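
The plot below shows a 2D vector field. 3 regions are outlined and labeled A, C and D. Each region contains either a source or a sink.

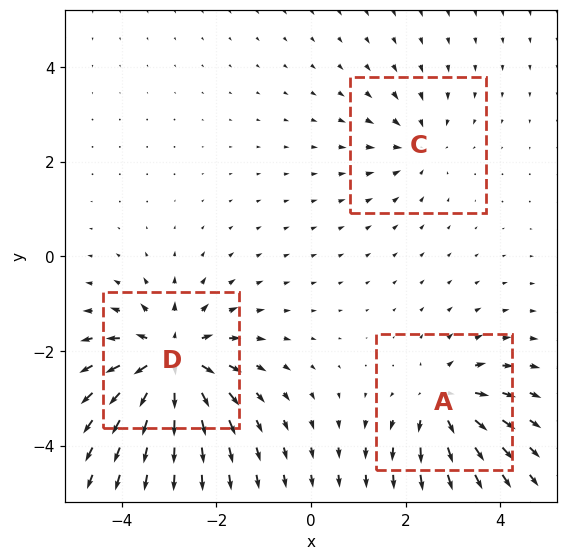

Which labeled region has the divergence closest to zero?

Divergence at each region's feature centre — A: about +4, C: about -2, D: about +6. Region C is closest to zero.

C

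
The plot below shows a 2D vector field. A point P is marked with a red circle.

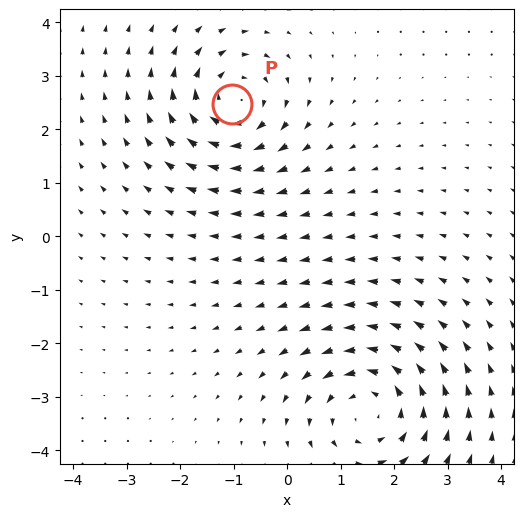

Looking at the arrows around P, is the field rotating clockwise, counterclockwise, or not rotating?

clockwise

Near P at (-1.0, 2.5) the arrows circulate clockwise. The curl (z-component) there is about -4; negative curl means clockwise rotation.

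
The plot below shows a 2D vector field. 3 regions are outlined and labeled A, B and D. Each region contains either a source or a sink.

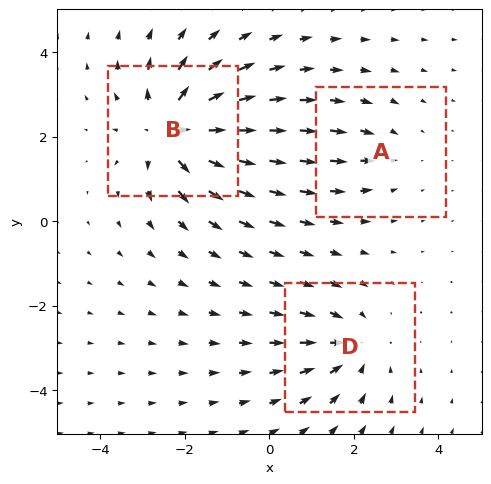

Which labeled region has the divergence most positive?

B

Divergence at each region's feature centre — A: about -2, B: about +5, D: about -3. Region B is most positive.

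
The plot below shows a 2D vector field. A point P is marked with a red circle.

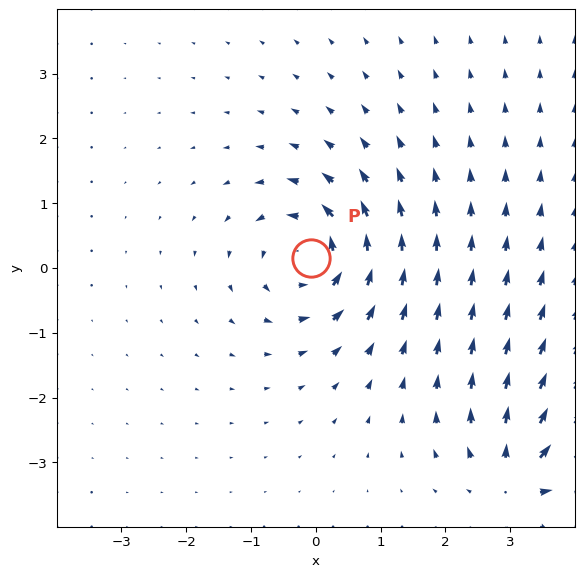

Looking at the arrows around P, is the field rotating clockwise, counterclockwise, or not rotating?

counterclockwise

Near P at (-0.1, 0.2) the arrows circulate counterclockwise. The curl (z-component) there is about +5; positive curl means counterclockwise rotation.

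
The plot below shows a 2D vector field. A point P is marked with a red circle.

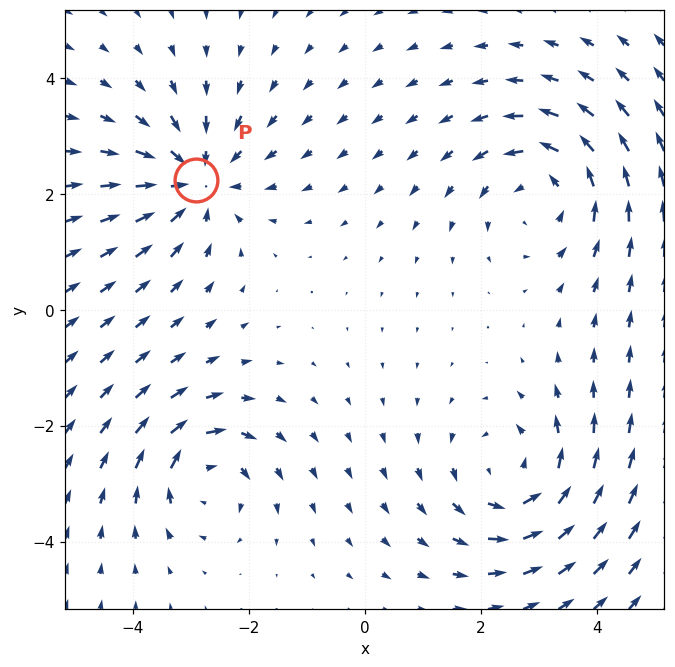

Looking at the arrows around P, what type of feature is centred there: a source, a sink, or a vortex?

sink

At P (-2.9, 2.2) the arrows converge inward. Divergence about -5, curl ≈0 — negative divergence with near-zero curl is a sink.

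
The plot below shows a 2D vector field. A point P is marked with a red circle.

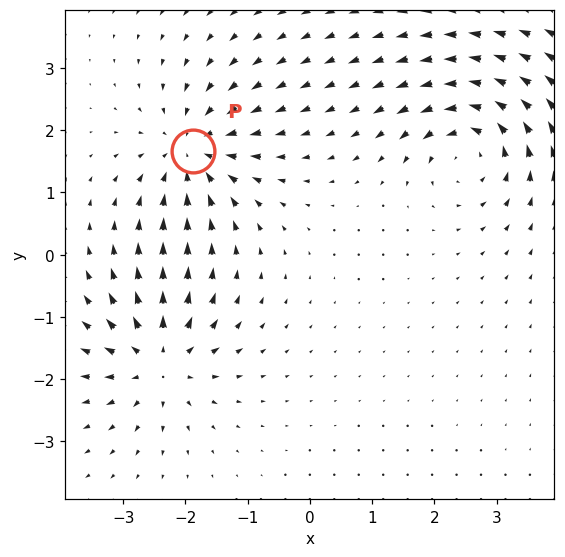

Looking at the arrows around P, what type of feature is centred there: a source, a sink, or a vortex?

At P (-1.9, 1.7) the arrows converge inward. Divergence about -4, curl ≈0 — negative divergence with near-zero curl is a sink.

sink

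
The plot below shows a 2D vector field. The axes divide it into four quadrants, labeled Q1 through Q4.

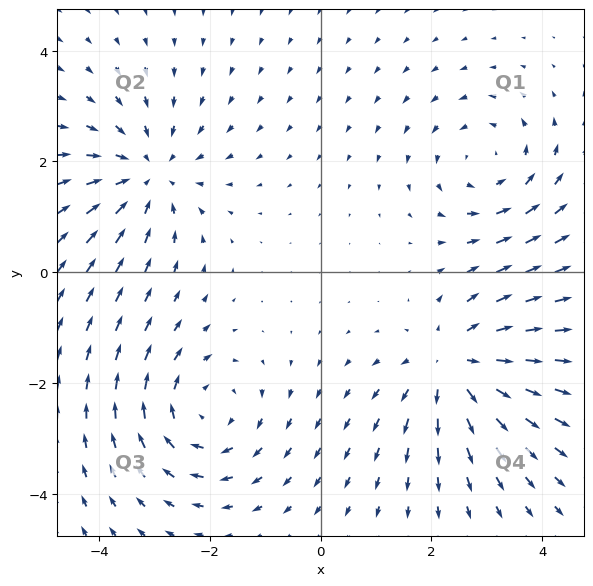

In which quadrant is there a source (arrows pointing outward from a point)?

The source sits at approximately (2.4, -1.7), which lies in quadrant Q4. The divergence there is about +5, positive as expected for a source.

Q4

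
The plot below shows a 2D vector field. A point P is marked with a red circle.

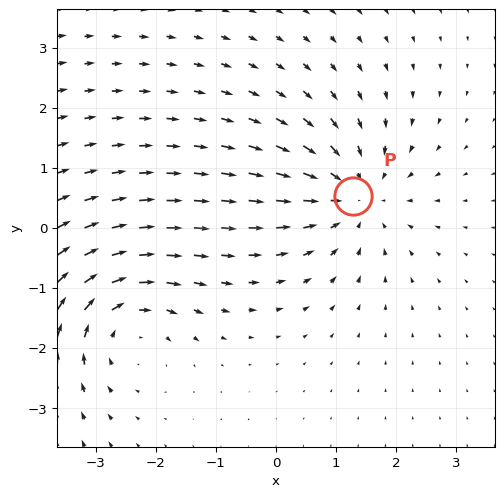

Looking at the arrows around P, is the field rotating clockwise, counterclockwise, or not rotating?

not rotating

Near P at (1.3, 0.5) the arrows show no circulation. The curl there is ≈0.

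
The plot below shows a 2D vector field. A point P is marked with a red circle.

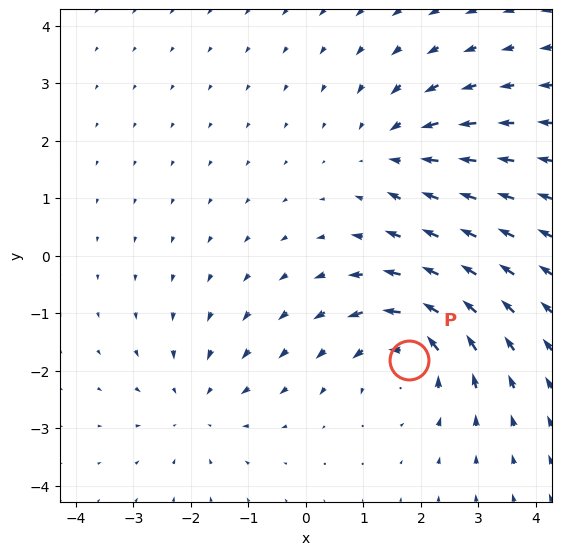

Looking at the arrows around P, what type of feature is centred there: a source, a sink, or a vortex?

At P (1.8, -1.8) the arrows circulate counterclockwise. Divergence ≈0, curl about +4 — near-zero divergence with nonzero curl is a vortex.

vortex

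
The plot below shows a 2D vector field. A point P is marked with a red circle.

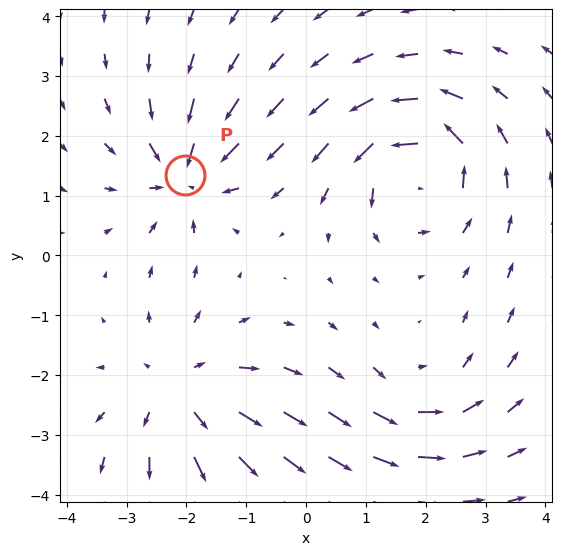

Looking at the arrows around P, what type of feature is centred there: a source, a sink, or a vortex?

At P (-2.0, 1.3) the arrows converge inward. Divergence about -5, curl ≈0 — negative divergence with near-zero curl is a sink.

sink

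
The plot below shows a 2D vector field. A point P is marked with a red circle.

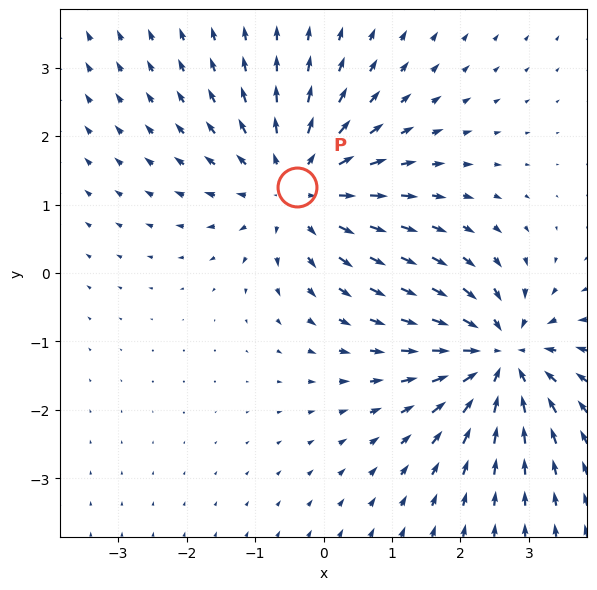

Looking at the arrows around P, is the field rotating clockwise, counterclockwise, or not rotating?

Near P at (-0.4, 1.3) the arrows show no circulation. The curl there is ≈0.

not rotating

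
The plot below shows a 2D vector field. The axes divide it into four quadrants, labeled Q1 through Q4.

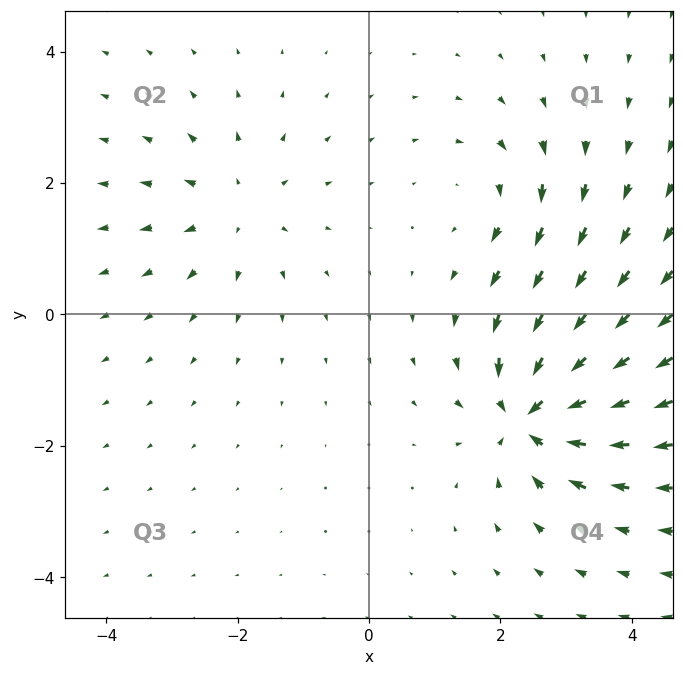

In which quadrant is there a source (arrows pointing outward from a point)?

Q2

The source sits at approximately (-2.0, 1.6), which lies in quadrant Q2. The divergence there is about +3, positive as expected for a source.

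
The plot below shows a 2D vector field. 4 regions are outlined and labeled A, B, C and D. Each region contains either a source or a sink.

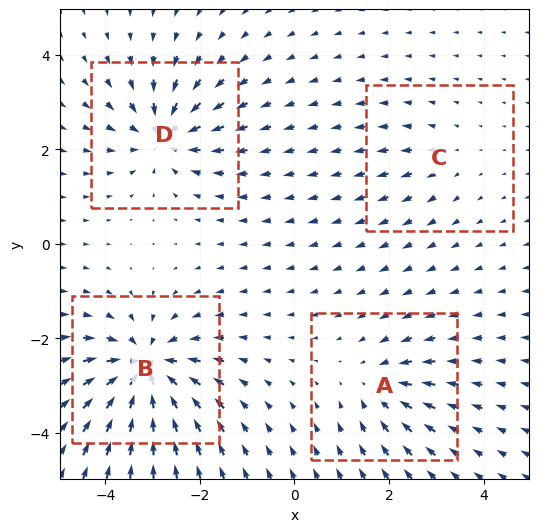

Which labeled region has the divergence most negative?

B

Divergence at each region's feature centre — A: about -4, B: about -8, C: about +2, D: about -6. Region B is most negative.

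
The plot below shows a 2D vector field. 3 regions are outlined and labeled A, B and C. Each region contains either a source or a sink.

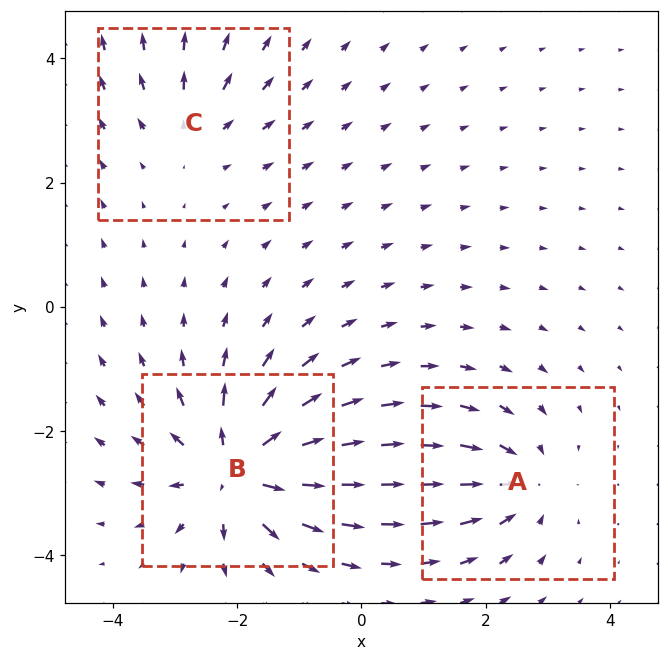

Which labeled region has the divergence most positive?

B

Divergence at each region's feature centre — A: about -4, B: about +6, C: about +2. Region B is most positive.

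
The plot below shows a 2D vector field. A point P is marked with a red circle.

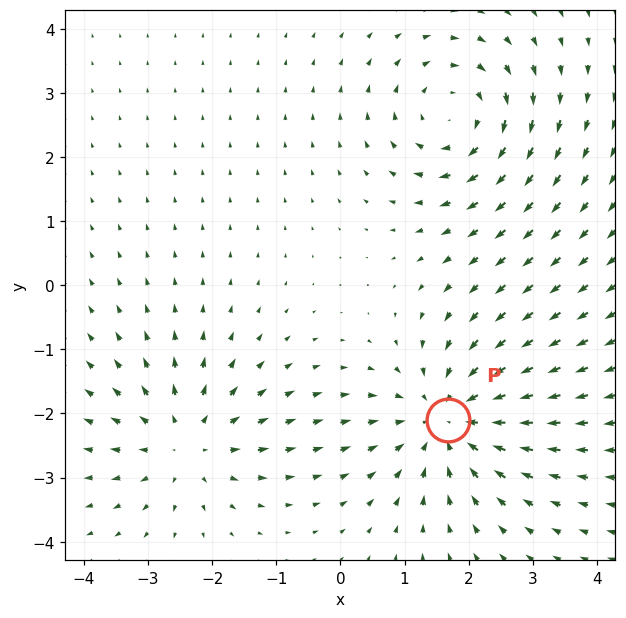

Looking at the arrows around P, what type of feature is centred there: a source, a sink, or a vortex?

At P (1.7, -2.1) the arrows converge inward. Divergence about -4, curl ≈0 — negative divergence with near-zero curl is a sink.

sink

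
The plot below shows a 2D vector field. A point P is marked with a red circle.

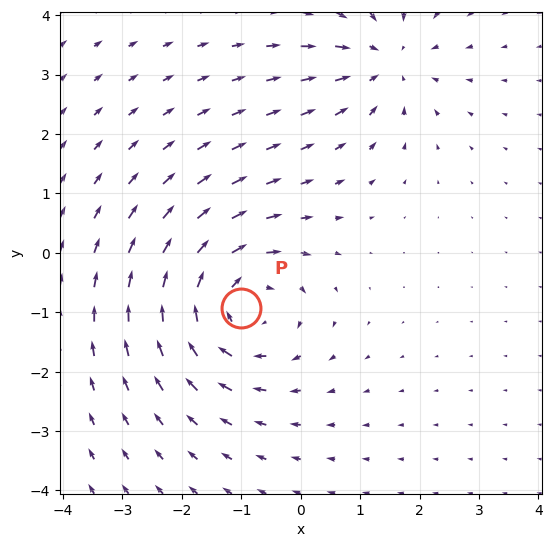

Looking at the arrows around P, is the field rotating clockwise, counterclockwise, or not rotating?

Near P at (-1.0, -0.9) the arrows circulate clockwise. The curl (z-component) there is about -4; negative curl means clockwise rotation.

clockwise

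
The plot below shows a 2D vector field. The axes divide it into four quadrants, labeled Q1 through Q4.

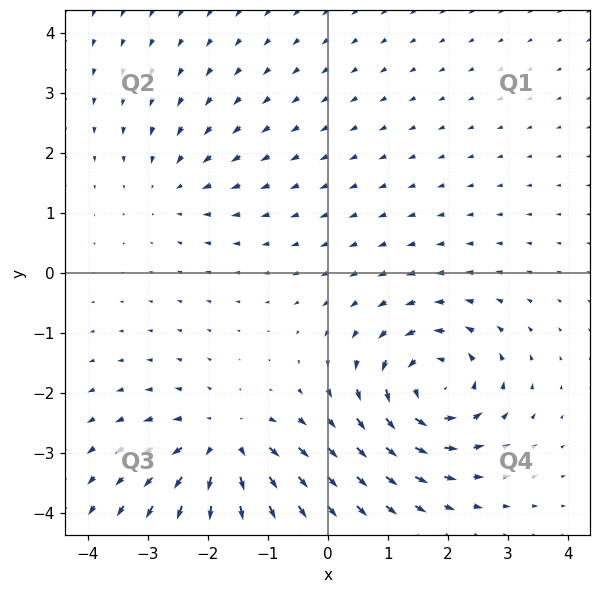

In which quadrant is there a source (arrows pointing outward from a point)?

The source sits at approximately (-1.7, -2.9), which lies in quadrant Q3. The divergence there is about +5, positive as expected for a source.

Q3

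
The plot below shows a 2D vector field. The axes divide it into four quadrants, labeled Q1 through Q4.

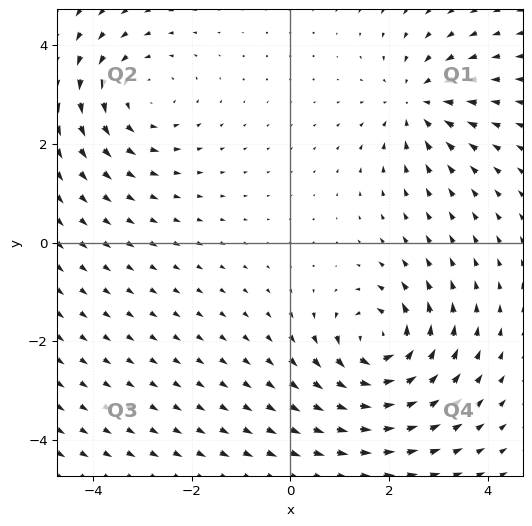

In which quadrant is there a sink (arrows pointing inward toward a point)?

Q1

The sink sits at approximately (2.6, 2.8), which lies in quadrant Q1. The divergence there is about -4, negative as expected for a sink.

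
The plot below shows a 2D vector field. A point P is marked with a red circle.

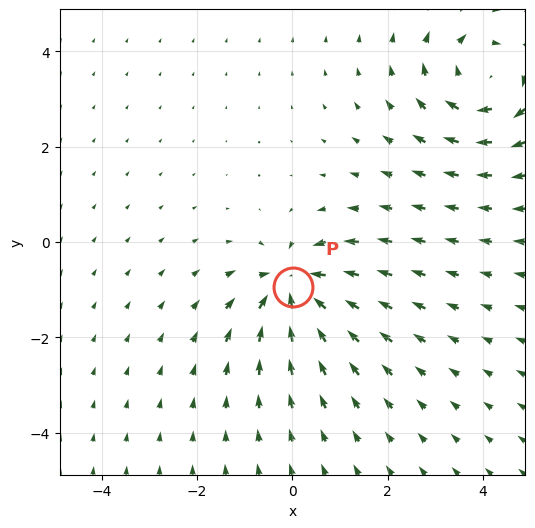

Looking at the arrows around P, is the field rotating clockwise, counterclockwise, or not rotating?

not rotating

Near P at (0.0, -0.9) the arrows show no circulation. The curl there is ≈0.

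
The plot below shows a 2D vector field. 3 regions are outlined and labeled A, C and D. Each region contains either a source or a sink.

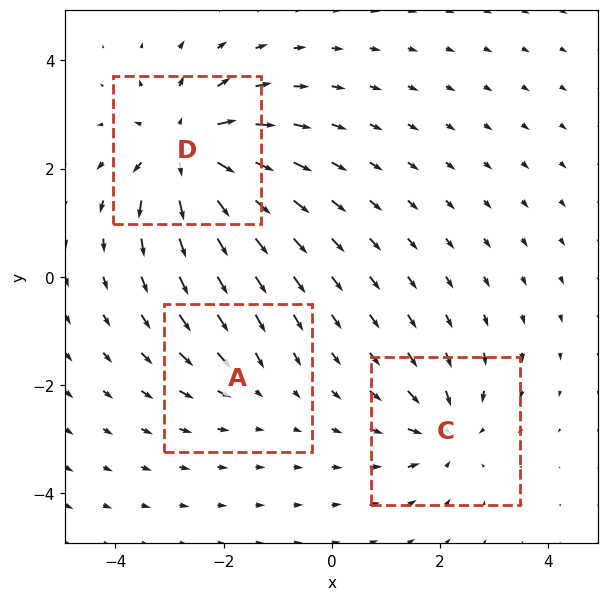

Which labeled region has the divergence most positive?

D

Divergence at each region's feature centre — A: about -2, C: about -4, D: about +6. Region D is most positive.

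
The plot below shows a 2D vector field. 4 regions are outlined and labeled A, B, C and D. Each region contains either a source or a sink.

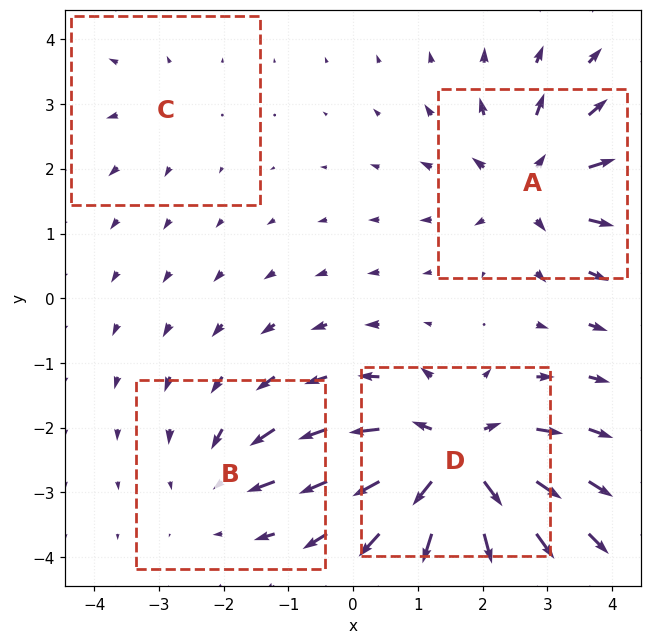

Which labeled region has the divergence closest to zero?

C

Divergence at each region's feature centre — A: about +5, B: about -4, C: about +2, D: about +8. Region C is closest to zero.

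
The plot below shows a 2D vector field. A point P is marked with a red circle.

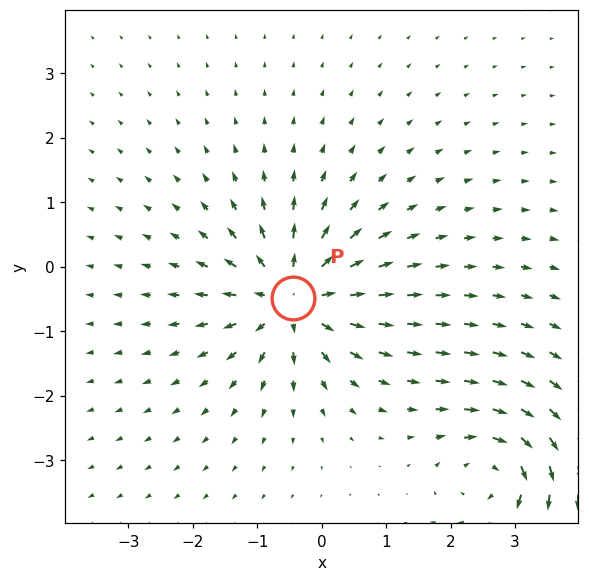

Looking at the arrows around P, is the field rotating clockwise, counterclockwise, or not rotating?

not rotating

Near P at (-0.4, -0.5) the arrows show no circulation. The curl there is ≈0.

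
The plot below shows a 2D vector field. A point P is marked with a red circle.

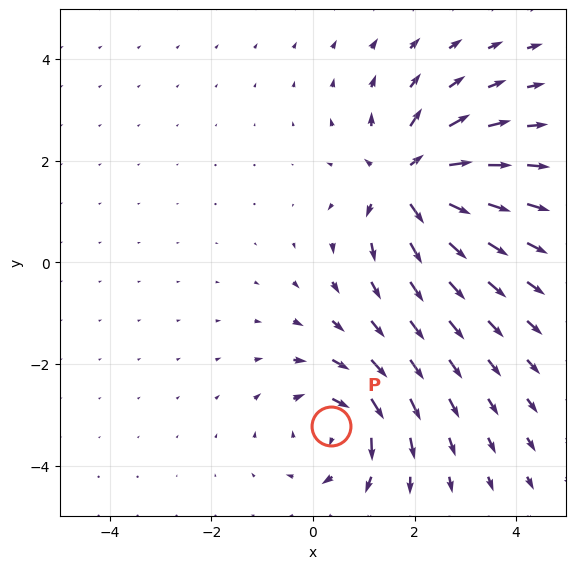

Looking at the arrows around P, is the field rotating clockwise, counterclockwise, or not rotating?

Near P at (0.4, -3.2) the arrows circulate clockwise. The curl (z-component) there is about -3; negative curl means clockwise rotation.

clockwise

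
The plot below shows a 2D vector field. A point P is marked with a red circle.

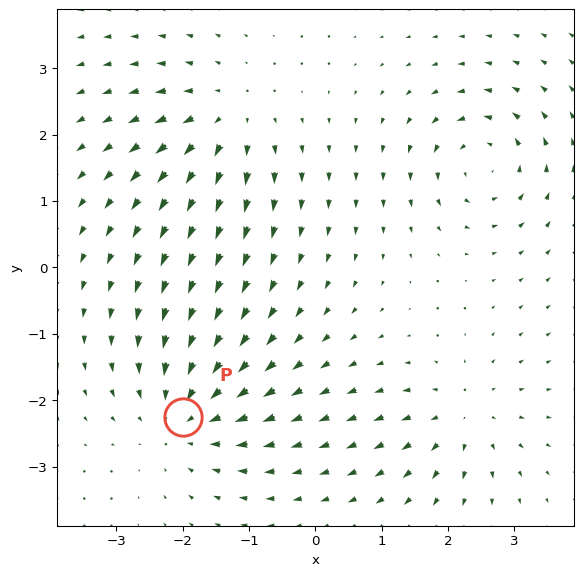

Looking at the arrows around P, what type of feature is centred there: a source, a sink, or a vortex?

sink

At P (-2.0, -2.3) the arrows converge inward. Divergence about -4, curl ≈0 — negative divergence with near-zero curl is a sink.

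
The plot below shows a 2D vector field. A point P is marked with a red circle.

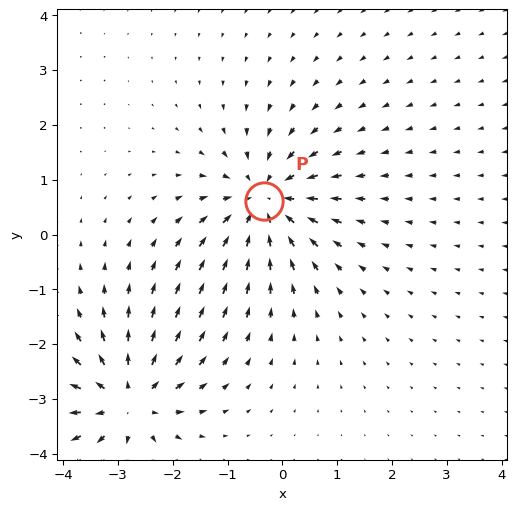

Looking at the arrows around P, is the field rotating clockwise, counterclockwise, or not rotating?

Near P at (-0.3, 0.6) the arrows show no circulation. The curl there is ≈0.

not rotating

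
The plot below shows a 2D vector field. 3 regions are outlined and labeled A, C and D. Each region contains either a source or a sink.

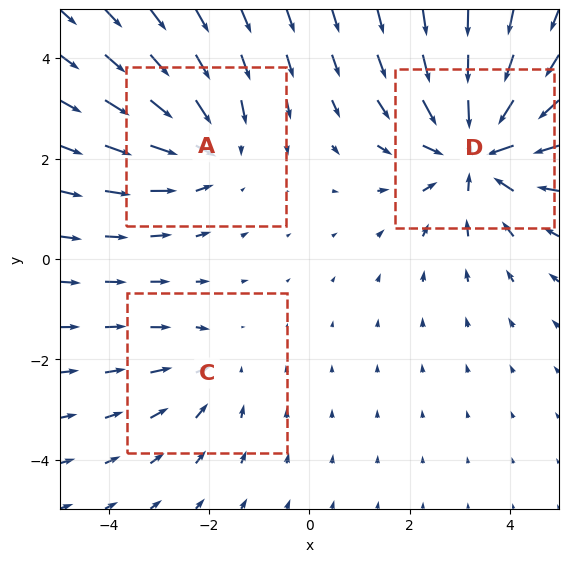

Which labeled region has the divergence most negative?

D

Divergence at each region's feature centre — A: about -3, C: about -2, D: about -4. Region D is most negative.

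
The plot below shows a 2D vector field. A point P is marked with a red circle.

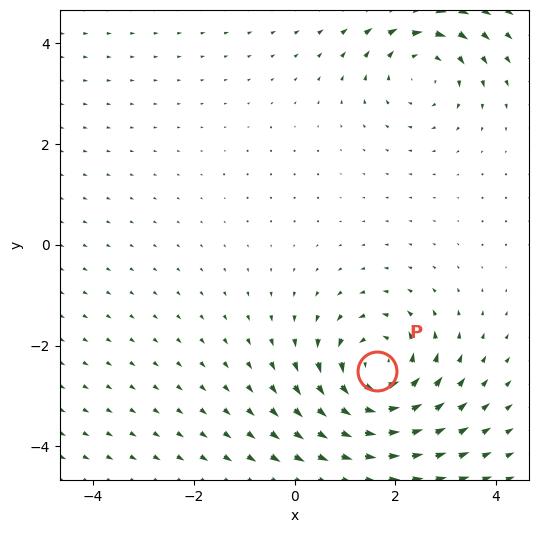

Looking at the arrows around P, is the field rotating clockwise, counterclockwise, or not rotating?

Near P at (1.6, -2.5) the arrows circulate counterclockwise. The curl (z-component) there is about +4; positive curl means counterclockwise rotation.

counterclockwise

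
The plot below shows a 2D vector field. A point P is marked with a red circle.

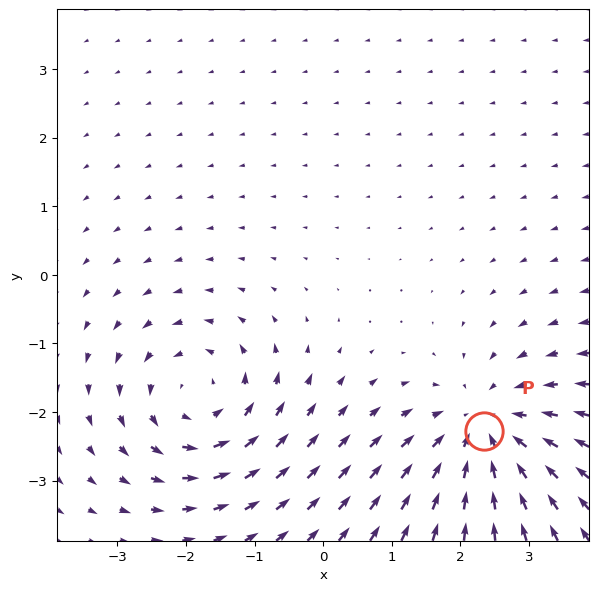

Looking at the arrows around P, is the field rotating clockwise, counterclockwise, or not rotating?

not rotating

Near P at (2.3, -2.3) the arrows show no circulation. The curl there is ≈0.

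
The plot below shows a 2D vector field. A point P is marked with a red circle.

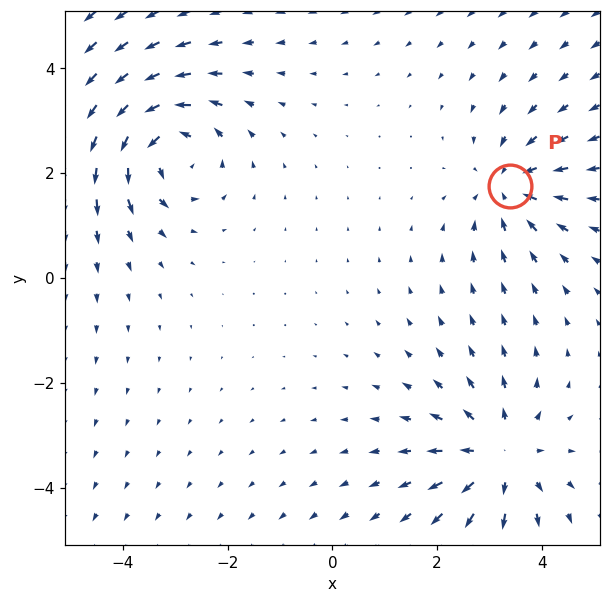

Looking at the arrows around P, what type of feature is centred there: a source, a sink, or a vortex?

At P (3.4, 1.8) the arrows converge inward. Divergence about -3, curl ≈0 — negative divergence with near-zero curl is a sink.

sink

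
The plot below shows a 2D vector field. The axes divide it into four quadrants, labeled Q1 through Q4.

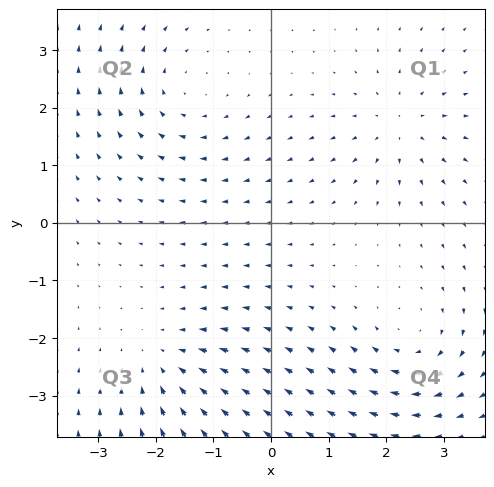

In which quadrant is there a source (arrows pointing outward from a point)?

The source sits at approximately (2.2, 1.7), which lies in quadrant Q1. The divergence there is about +4, positive as expected for a source.

Q1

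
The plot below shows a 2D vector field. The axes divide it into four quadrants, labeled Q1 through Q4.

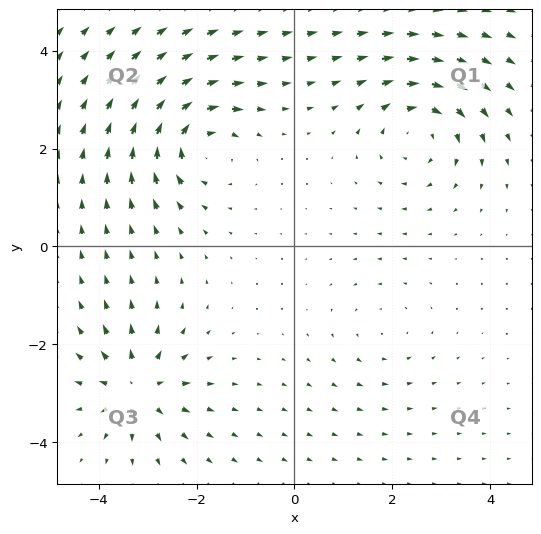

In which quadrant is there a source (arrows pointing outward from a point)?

The source sits at approximately (-3.2, -2.9), which lies in quadrant Q3. The divergence there is about +6, positive as expected for a source.

Q3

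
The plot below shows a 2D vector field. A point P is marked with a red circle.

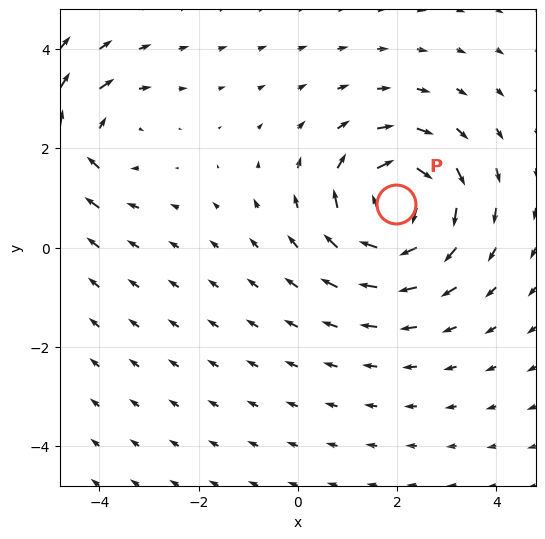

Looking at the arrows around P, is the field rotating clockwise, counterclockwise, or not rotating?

Near P at (2.0, 0.9) the arrows circulate clockwise. The curl (z-component) there is about -5; negative curl means clockwise rotation.

clockwise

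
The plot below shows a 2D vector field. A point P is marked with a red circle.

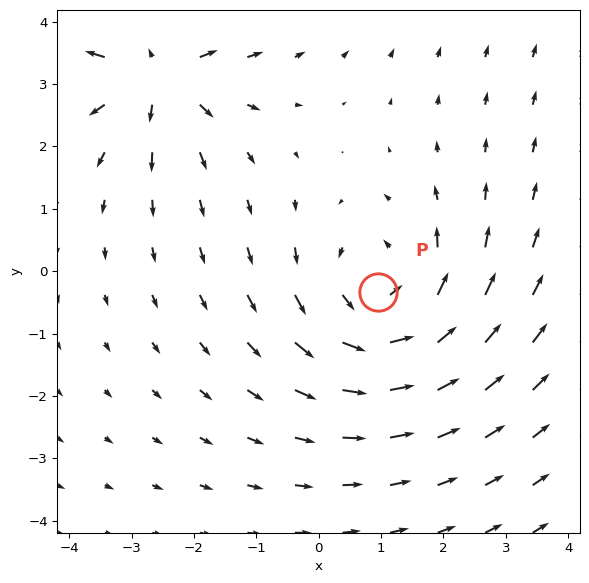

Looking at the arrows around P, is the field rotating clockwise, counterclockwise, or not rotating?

Near P at (1.0, -0.3) the arrows circulate counterclockwise. The curl (z-component) there is about +4; positive curl means counterclockwise rotation.

counterclockwise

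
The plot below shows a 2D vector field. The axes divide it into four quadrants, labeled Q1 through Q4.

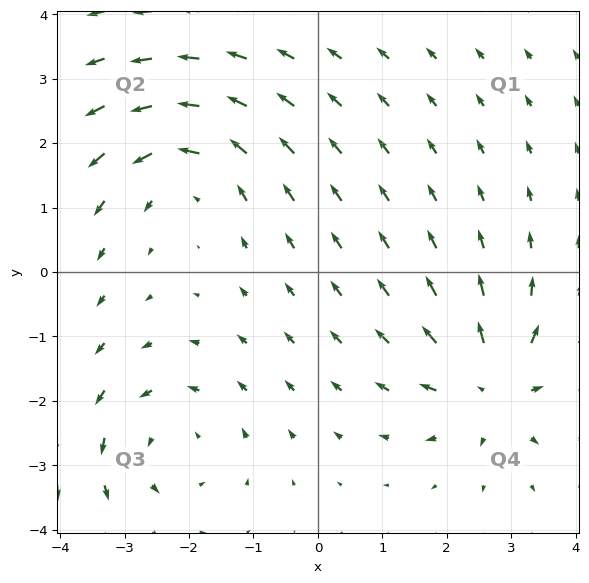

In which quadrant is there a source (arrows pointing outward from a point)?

Q4

The source sits at approximately (2.7, -1.8), which lies in quadrant Q4. The divergence there is about +4, positive as expected for a source.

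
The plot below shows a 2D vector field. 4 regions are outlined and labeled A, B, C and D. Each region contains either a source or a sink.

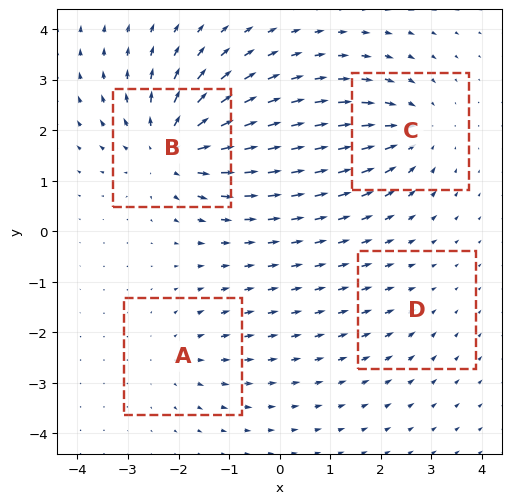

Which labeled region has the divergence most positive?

B

Divergence at each region's feature centre — A: about +3, B: about +7, C: about -5, D: about -2. Region B is most positive.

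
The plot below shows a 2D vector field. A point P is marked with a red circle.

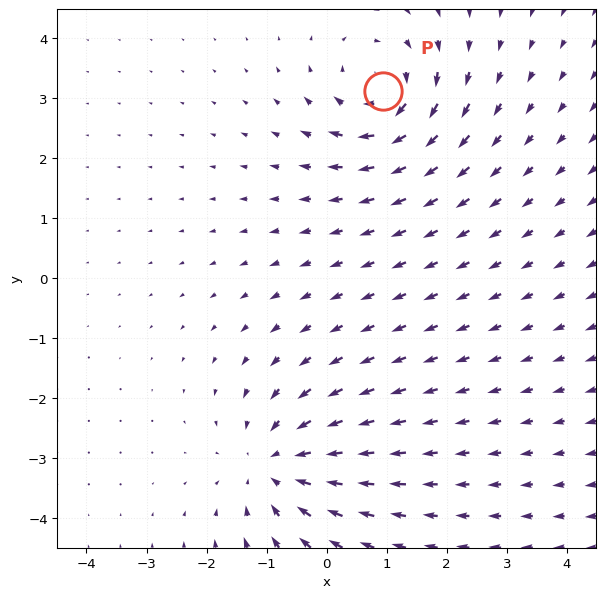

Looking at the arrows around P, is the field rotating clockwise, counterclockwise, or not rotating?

clockwise

Near P at (0.9, 3.1) the arrows circulate clockwise. The curl (z-component) there is about -6; negative curl means clockwise rotation.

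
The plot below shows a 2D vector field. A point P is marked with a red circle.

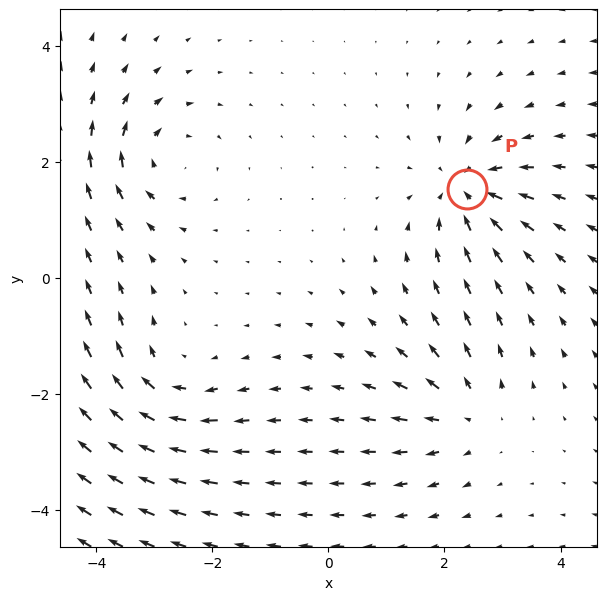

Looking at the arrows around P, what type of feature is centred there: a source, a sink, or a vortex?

sink

At P (2.4, 1.5) the arrows converge inward. Divergence about -4, curl ≈0 — negative divergence with near-zero curl is a sink.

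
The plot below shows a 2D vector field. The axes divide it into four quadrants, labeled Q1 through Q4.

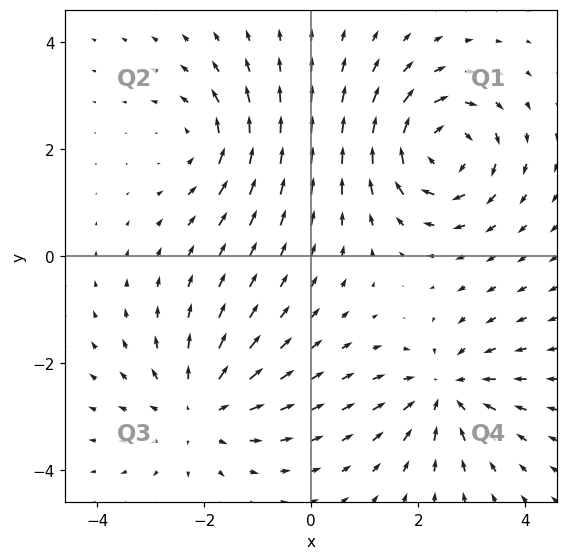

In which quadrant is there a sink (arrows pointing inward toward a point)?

Q4

The sink sits at approximately (2.5, -2.5), which lies in quadrant Q4. The divergence there is about -5, negative as expected for a sink.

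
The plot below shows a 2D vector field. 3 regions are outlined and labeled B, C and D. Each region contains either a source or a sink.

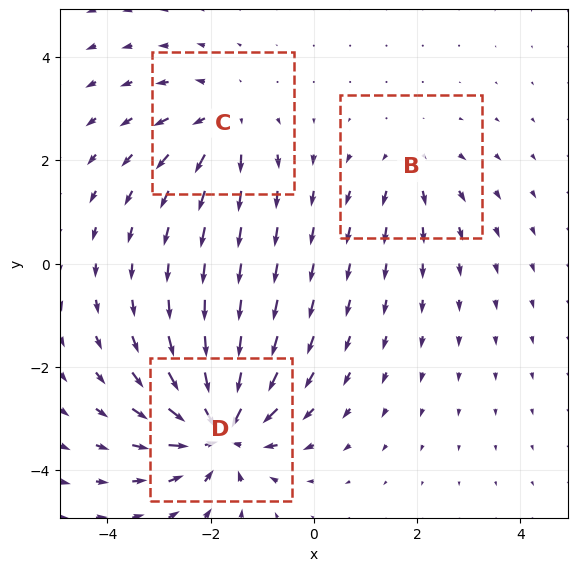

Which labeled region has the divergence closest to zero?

B

Divergence at each region's feature centre — B: about +2, C: about +3, D: about -6. Region B is closest to zero.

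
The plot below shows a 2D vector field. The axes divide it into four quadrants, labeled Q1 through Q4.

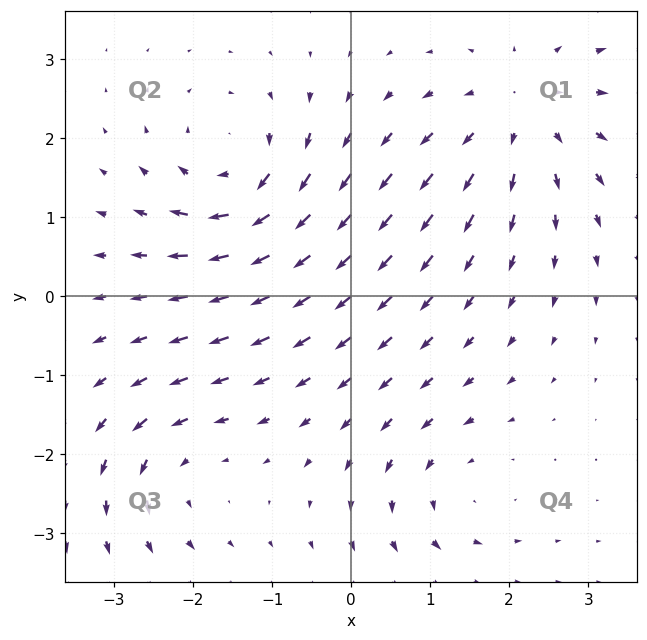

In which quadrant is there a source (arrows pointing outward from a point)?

The source sits at approximately (2.2, 2.3), which lies in quadrant Q1. The divergence there is about +4, positive as expected for a source.

Q1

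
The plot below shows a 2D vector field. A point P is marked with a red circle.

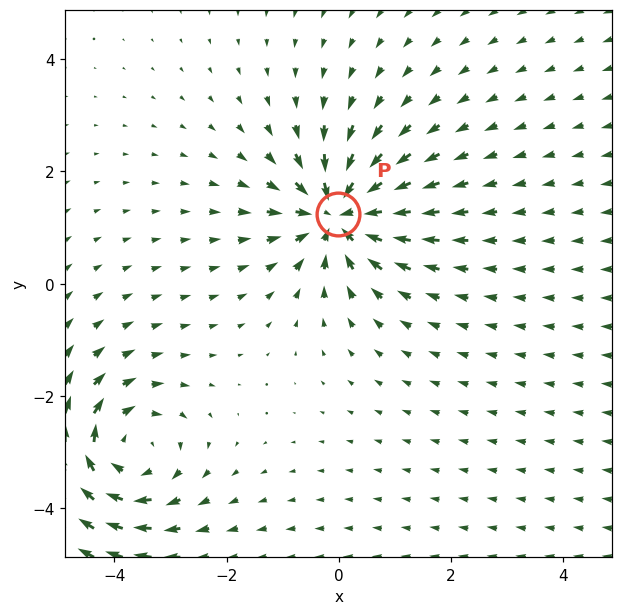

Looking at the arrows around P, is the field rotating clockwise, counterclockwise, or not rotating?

not rotating

Near P at (-0.0, 1.2) the arrows show no circulation. The curl there is ≈0.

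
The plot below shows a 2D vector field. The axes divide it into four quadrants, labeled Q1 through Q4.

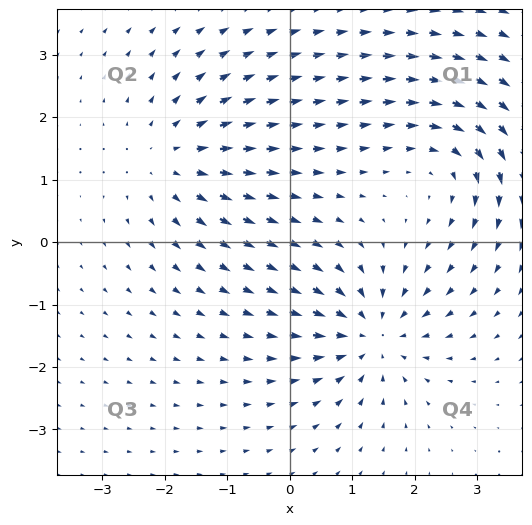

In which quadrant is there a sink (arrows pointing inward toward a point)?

The sink sits at approximately (1.3, -1.5), which lies in quadrant Q4. The divergence there is about -4, negative as expected for a sink.

Q4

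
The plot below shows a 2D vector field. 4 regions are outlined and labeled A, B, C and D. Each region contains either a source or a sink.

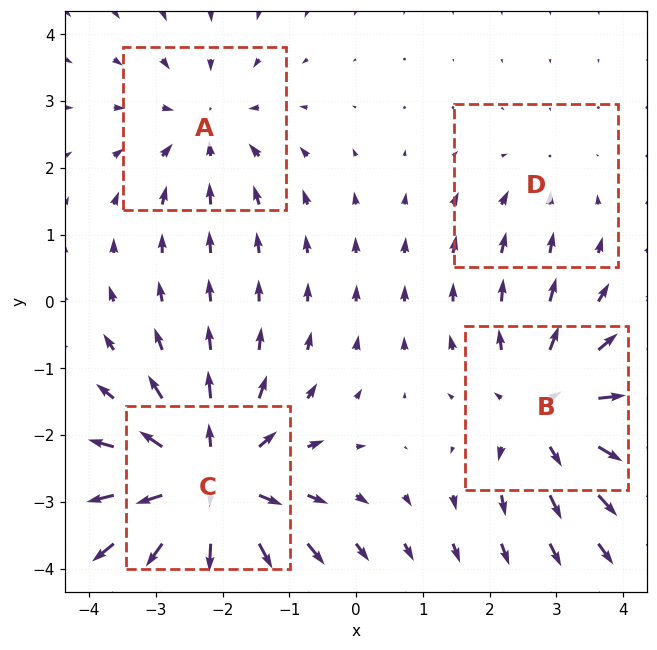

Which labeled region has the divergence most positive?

Divergence at each region's feature centre — A: about -3, B: about +5, C: about +6, D: about -2. Region C is most positive.

C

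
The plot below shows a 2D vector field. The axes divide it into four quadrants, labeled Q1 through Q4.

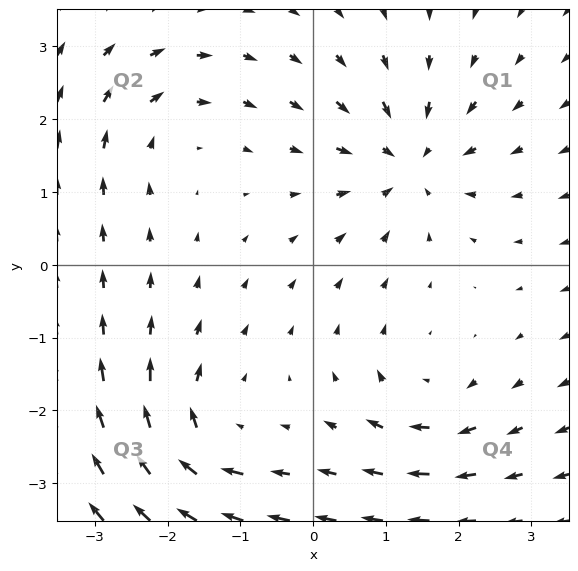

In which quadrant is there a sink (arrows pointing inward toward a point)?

Q1

The sink sits at approximately (1.3, 1.4), which lies in quadrant Q1. The divergence there is about -5, negative as expected for a sink.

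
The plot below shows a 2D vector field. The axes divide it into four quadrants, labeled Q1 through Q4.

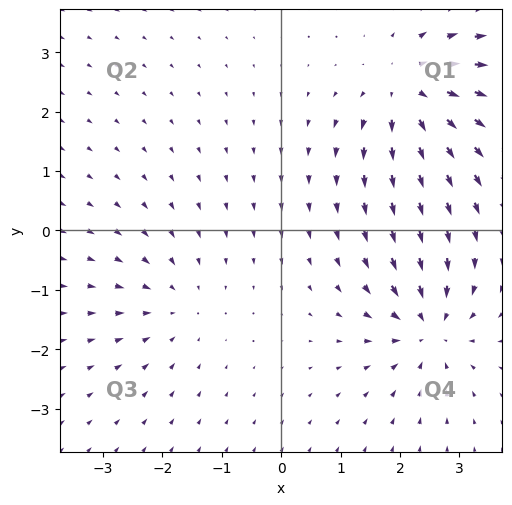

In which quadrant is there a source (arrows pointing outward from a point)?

The source sits at approximately (2.2, 2.3), which lies in quadrant Q1. The divergence there is about +5, positive as expected for a source.

Q1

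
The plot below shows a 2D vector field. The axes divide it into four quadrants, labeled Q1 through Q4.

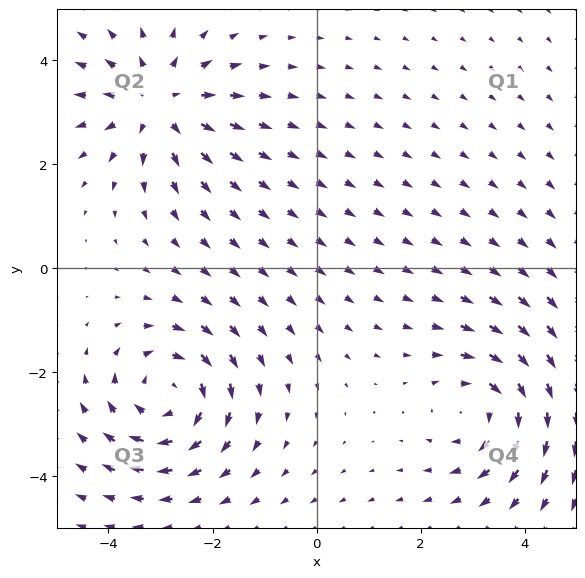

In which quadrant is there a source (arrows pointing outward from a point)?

Q2

The source sits at approximately (-3.0, 3.2), which lies in quadrant Q2. The divergence there is about +3, positive as expected for a source.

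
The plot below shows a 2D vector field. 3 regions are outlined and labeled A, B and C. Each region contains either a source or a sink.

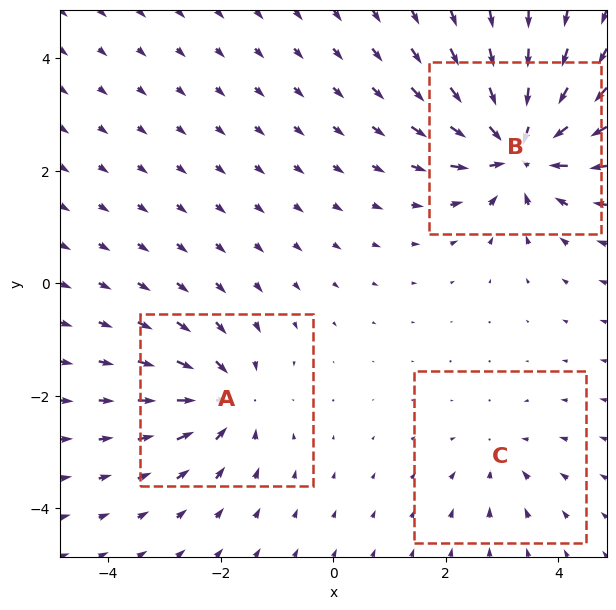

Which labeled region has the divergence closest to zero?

C

Divergence at each region's feature centre — A: about -4, B: about -7, C: about -2. Region C is closest to zero.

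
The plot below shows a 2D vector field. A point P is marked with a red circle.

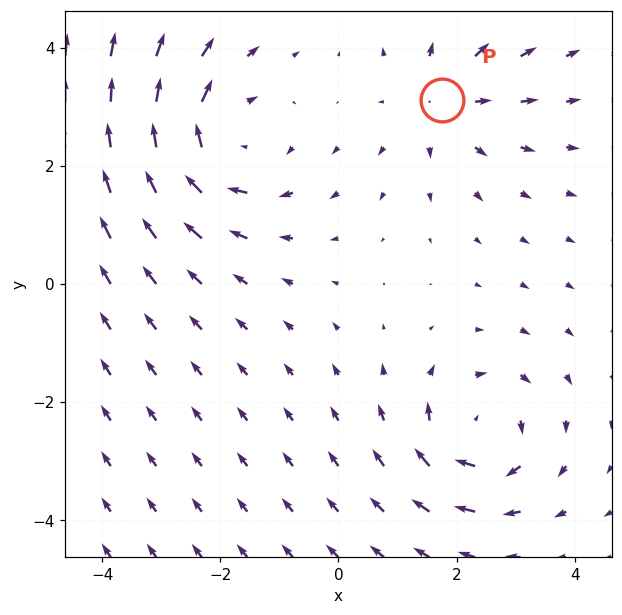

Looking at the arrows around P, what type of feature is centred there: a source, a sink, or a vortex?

At P (1.8, 3.1) the arrows spread outward. Divergence about +3, curl ≈0 — positive divergence with near-zero curl is a source.

source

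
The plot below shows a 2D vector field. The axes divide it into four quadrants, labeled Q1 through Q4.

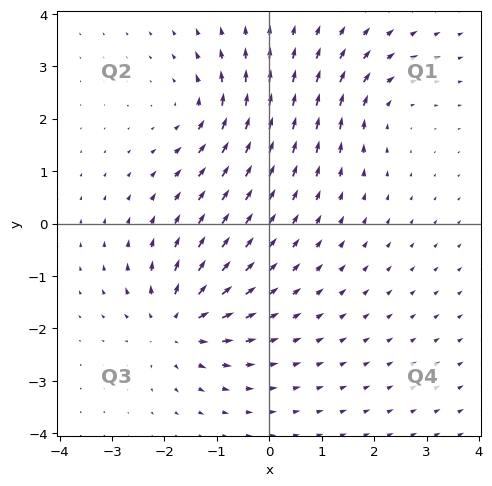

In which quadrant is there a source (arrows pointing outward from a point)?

Q3

The source sits at approximately (-1.8, -1.9), which lies in quadrant Q3. The divergence there is about +5, positive as expected for a source.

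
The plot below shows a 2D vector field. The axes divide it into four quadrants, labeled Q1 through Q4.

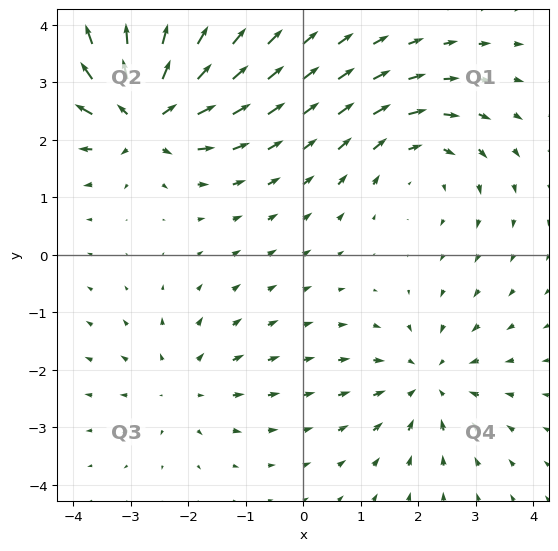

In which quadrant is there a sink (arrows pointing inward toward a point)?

The sink sits at approximately (2.2, -2.2), which lies in quadrant Q4. The divergence there is about -3, negative as expected for a sink.

Q4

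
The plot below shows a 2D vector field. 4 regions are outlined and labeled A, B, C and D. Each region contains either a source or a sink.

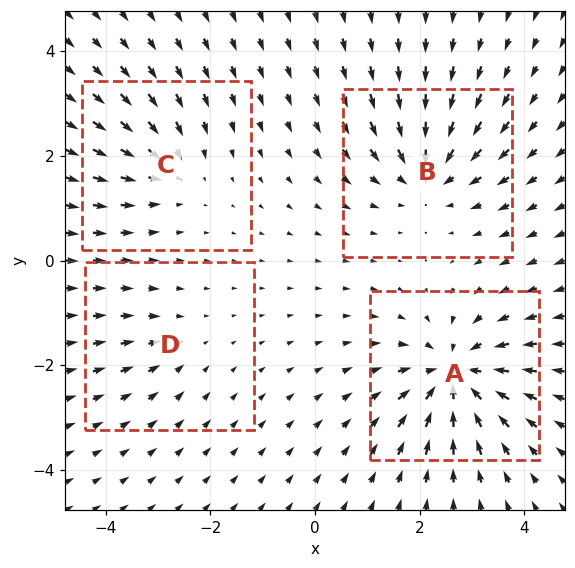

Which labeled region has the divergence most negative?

A

Divergence at each region's feature centre — A: about -7, B: about -5, C: about -4, D: about -2. Region A is most negative.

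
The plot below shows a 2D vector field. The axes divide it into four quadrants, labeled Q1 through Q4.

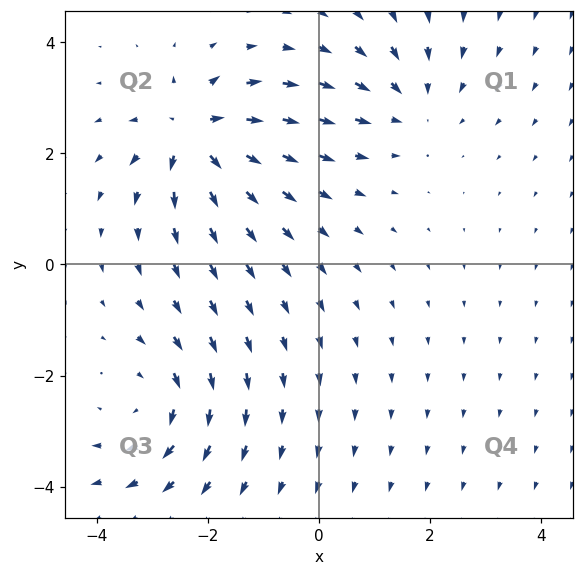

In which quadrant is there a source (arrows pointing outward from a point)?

The source sits at approximately (-2.2, 2.3), which lies in quadrant Q2. The divergence there is about +6, positive as expected for a source.

Q2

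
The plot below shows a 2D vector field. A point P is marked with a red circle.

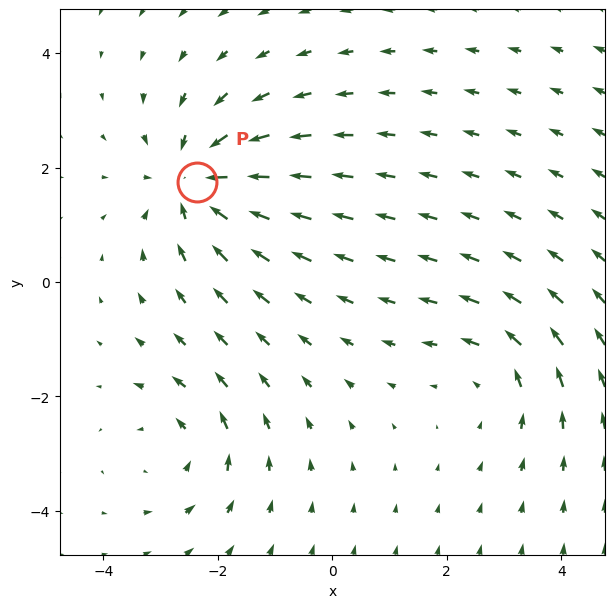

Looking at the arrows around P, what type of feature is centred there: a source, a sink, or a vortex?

At P (-2.4, 1.7) the arrows converge inward. Divergence about -4, curl ≈0 — negative divergence with near-zero curl is a sink.

sink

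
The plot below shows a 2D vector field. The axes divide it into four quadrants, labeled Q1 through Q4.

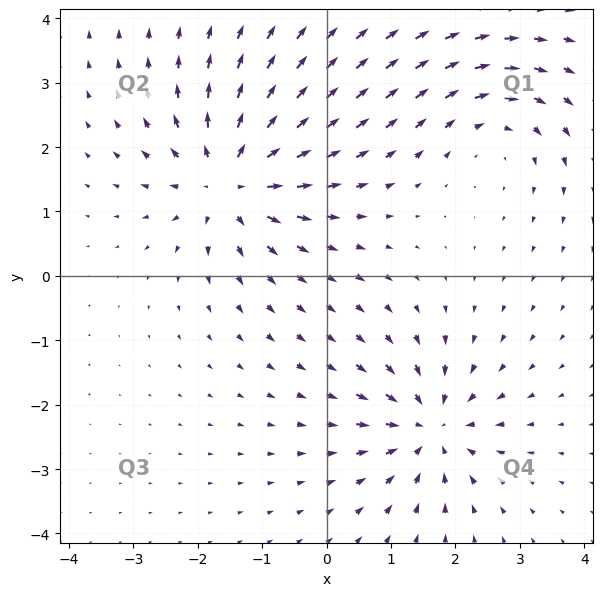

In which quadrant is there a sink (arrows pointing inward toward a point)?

Q4

The sink sits at approximately (1.6, -2.4), which lies in quadrant Q4. The divergence there is about -5, negative as expected for a sink.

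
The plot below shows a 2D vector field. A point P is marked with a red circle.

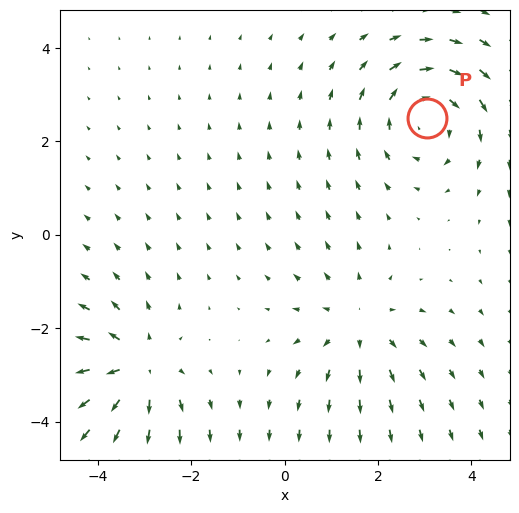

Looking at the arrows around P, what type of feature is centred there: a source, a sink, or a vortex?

At P (3.0, 2.5) the arrows circulate clockwise. Divergence ≈0, curl about -3 — near-zero divergence with nonzero curl is a vortex.

vortex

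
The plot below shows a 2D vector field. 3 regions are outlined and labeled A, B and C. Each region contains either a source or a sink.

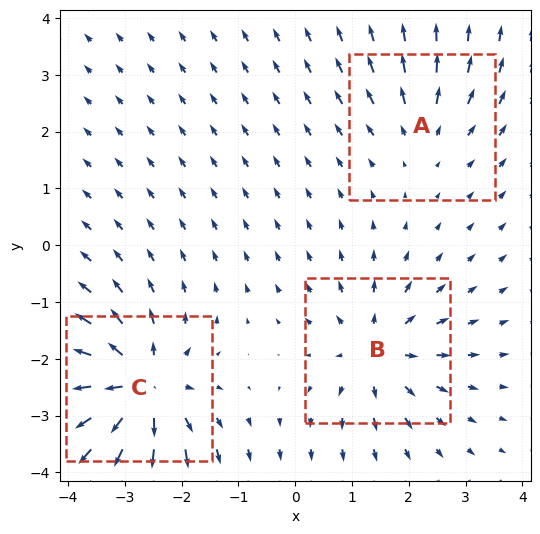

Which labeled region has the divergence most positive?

C

Divergence at each region's feature centre — A: about +3, B: about +4, C: about +6. Region C is most positive.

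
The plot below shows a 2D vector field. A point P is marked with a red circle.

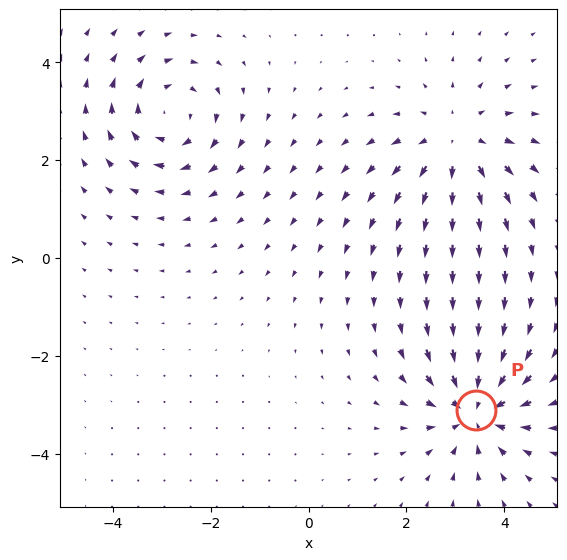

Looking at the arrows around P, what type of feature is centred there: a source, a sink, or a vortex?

At P (3.4, -3.1) the arrows converge inward. Divergence about -5, curl ≈0 — negative divergence with near-zero curl is a sink.

sink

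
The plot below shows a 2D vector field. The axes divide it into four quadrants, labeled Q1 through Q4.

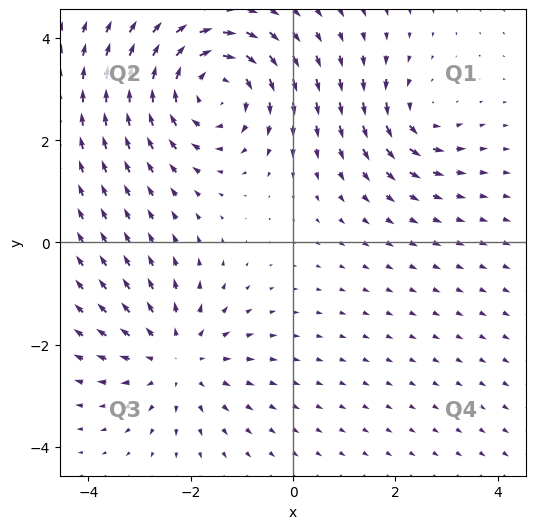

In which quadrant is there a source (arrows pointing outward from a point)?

Q3

The source sits at approximately (-2.3, -2.3), which lies in quadrant Q3. The divergence there is about +3, positive as expected for a source.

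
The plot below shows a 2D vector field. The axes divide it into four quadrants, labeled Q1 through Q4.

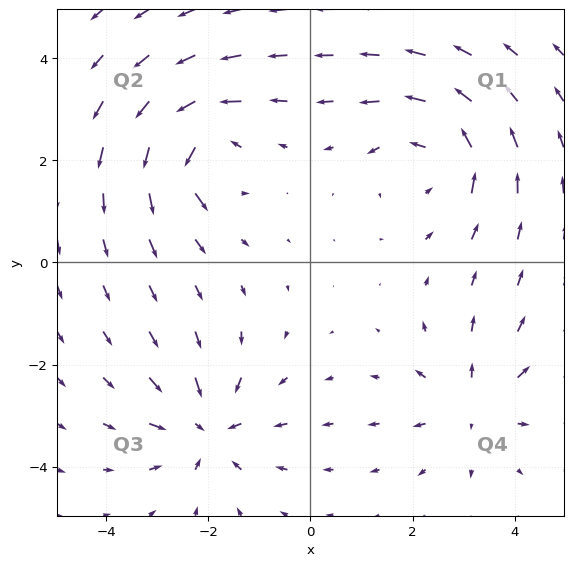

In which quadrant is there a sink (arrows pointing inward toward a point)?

The sink sits at approximately (-2.0, -3.3), which lies in quadrant Q3. The divergence there is about -5, negative as expected for a sink.

Q3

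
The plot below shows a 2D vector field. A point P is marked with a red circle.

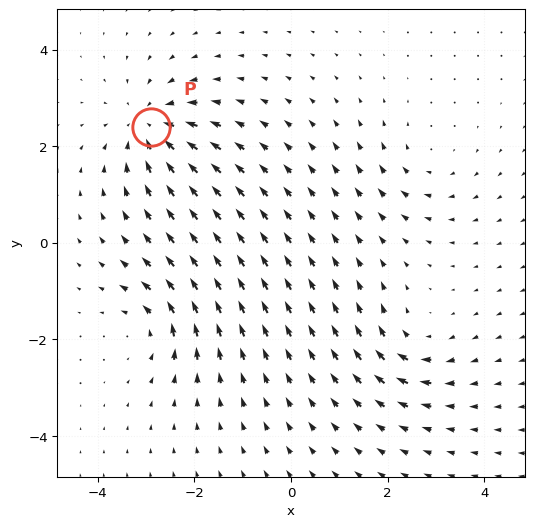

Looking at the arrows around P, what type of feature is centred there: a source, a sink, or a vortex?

sink

At P (-2.9, 2.4) the arrows converge inward. Divergence about -5, curl ≈0 — negative divergence with near-zero curl is a sink.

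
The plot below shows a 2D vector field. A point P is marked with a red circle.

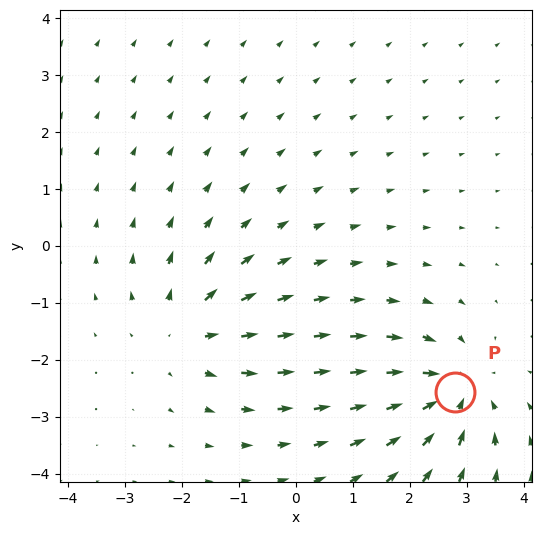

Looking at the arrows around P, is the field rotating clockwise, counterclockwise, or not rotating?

Near P at (2.8, -2.6) the arrows show no circulation. The curl there is ≈0.

not rotating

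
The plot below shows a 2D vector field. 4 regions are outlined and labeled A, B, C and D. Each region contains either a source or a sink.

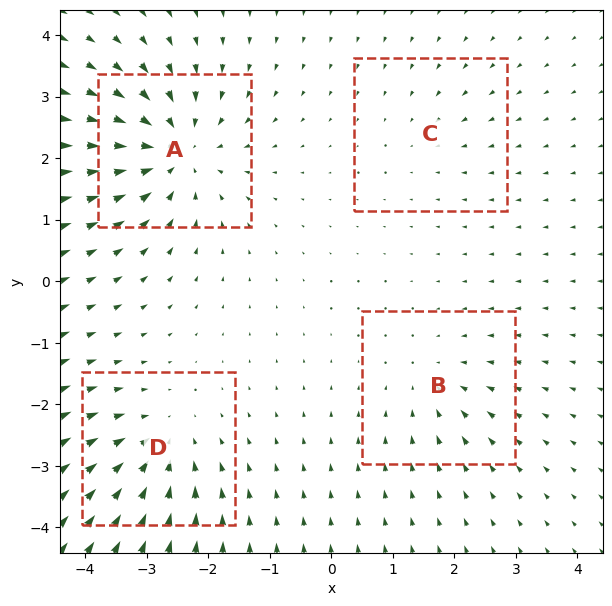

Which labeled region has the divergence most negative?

A

Divergence at each region's feature centre — A: about -8, B: about -4, C: about -2, D: about -5. Region A is most negative.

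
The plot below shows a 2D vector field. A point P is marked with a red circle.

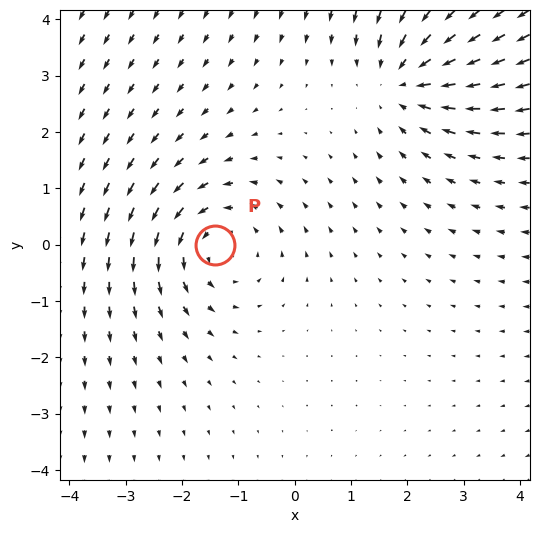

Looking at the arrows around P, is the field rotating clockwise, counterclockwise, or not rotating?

counterclockwise

Near P at (-1.4, -0.0) the arrows circulate counterclockwise. The curl (z-component) there is about +3; positive curl means counterclockwise rotation.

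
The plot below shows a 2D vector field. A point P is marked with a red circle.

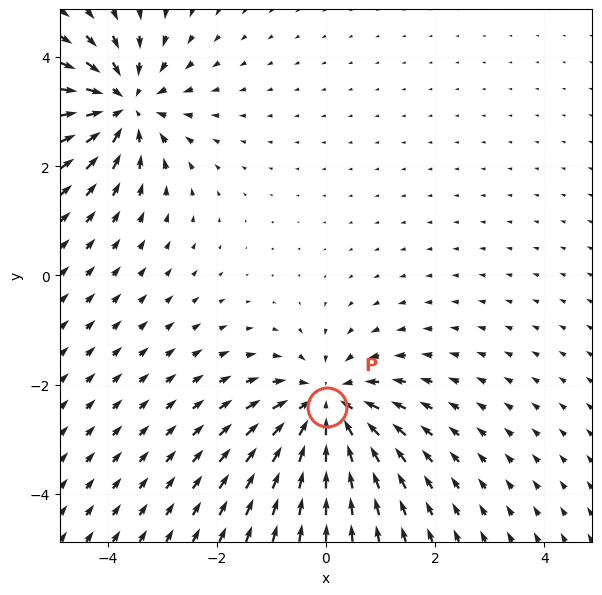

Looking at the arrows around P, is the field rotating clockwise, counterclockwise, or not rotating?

not rotating

Near P at (0.0, -2.4) the arrows show no circulation. The curl there is ≈0.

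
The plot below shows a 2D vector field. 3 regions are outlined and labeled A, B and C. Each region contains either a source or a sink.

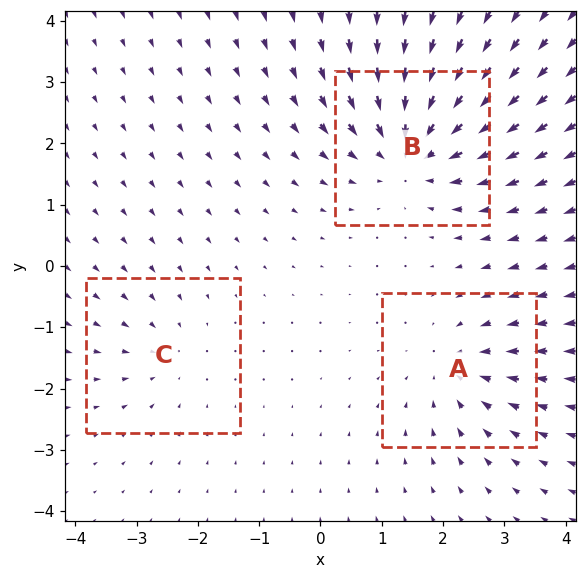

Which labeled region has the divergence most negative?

Divergence at each region's feature centre — A: about -3, B: about -5, C: about -2. Region B is most negative.

B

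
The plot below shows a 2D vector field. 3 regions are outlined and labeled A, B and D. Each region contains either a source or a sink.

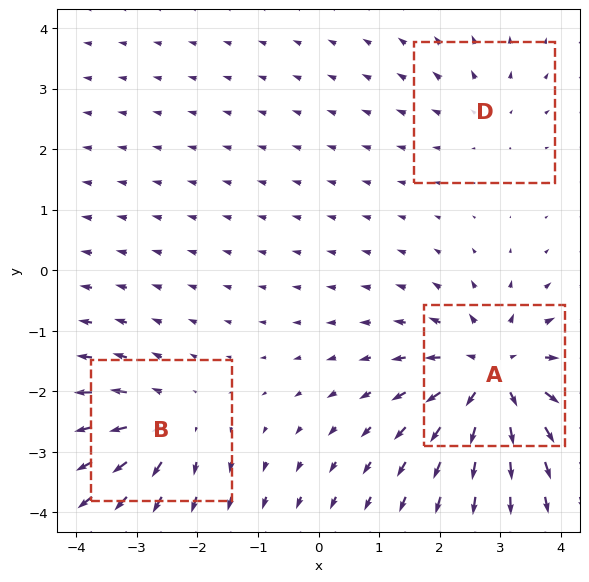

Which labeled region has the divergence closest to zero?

Divergence at each region's feature centre — A: about +6, B: about +4, D: about +2. Region D is closest to zero.

D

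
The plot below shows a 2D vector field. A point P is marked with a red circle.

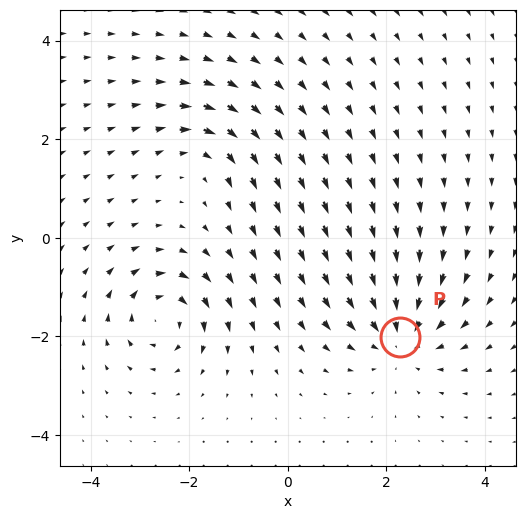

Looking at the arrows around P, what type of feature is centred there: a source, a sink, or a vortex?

At P (2.3, -2.0) the arrows converge inward. Divergence about -5, curl ≈0 — negative divergence with near-zero curl is a sink.

sink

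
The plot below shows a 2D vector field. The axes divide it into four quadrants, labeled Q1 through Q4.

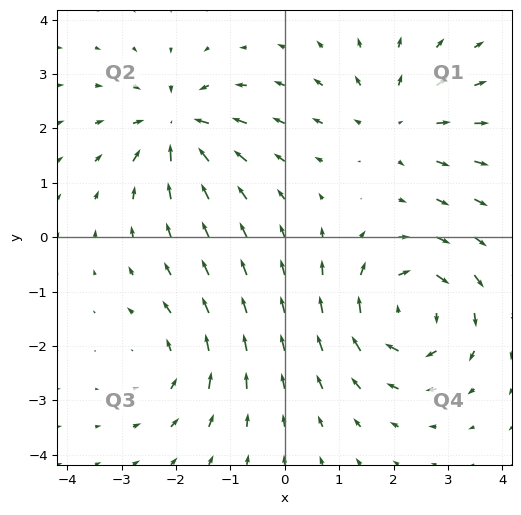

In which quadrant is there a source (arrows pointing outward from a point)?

The source sits at approximately (2.0, 2.1), which lies in quadrant Q1. The divergence there is about +3, positive as expected for a source.

Q1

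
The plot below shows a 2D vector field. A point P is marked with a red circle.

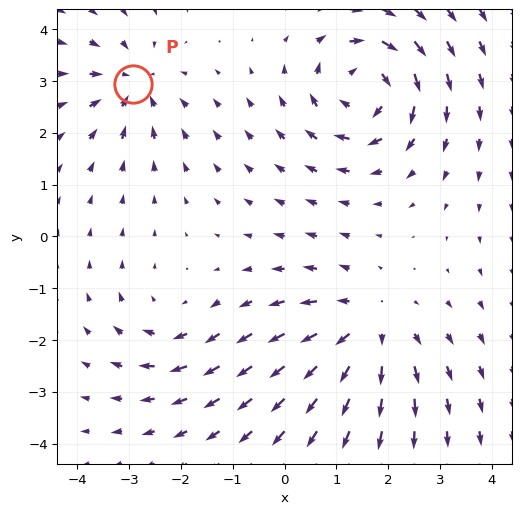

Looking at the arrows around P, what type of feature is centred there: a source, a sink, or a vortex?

At P (-2.9, 2.9) the arrows converge inward. Divergence about -4, curl ≈0 — negative divergence with near-zero curl is a sink.

sink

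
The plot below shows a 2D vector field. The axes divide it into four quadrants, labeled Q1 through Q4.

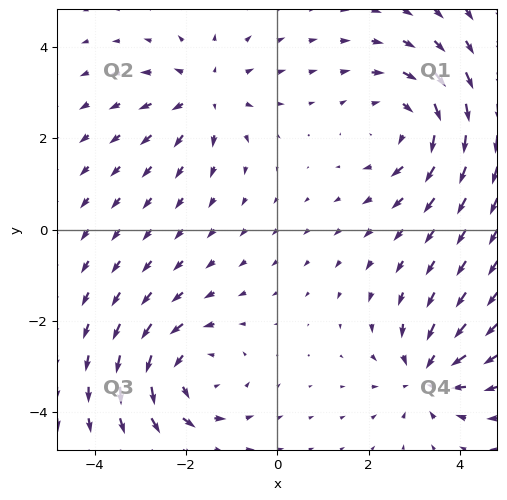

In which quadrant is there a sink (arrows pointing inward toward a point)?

The sink sits at approximately (3.3, -3.2), which lies in quadrant Q4. The divergence there is about -4, negative as expected for a sink.

Q4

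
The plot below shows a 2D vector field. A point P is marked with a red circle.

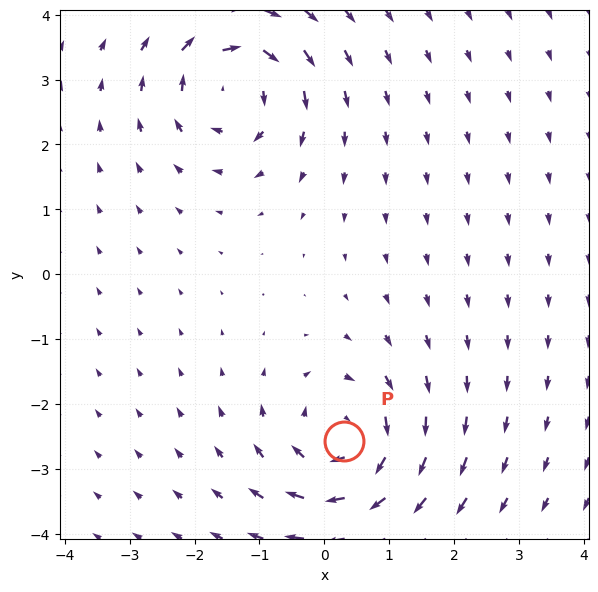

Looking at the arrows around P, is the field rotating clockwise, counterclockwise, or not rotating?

Near P at (0.3, -2.6) the arrows circulate clockwise. The curl (z-component) there is about -6; negative curl means clockwise rotation.

clockwise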